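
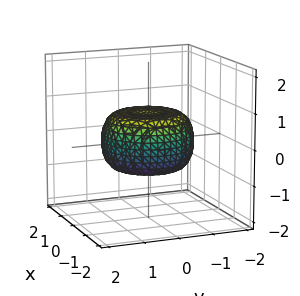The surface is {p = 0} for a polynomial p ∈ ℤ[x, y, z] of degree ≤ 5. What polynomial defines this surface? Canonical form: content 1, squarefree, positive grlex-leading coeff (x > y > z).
Degree: no degree-3 surface has this shape, so deg p = 4.
Symmetries: the surface is invariant under rotation about z: p = q(x² + y², z).
Observable constraints: a circular section at z = 0 has radius between 1 and 2.
These observations pin down the coefficients.

x^4 + 2*x^2*y^2 + y^4 - x^2 - y^2 + 2*z^2 - 1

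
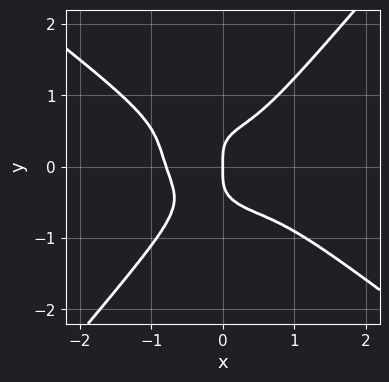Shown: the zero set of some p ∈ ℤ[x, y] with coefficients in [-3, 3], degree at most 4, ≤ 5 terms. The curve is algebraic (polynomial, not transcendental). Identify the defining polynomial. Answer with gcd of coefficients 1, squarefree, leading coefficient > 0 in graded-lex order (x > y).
2*x^4 + 2*x^3*y + x^2*y^2 - 3*y^4 + x

1. Degree: the shape is more complex than any degree-3 curve, so deg p = 4.
2. Reading off the gridlines: it crosses the x-axis at the gridline x = 0; it crosses the y-axis at the gridline y = 0.
3. Together with the visible shape, these determine p as stated.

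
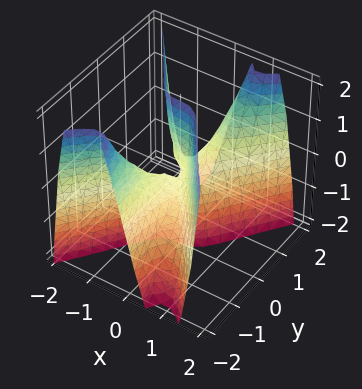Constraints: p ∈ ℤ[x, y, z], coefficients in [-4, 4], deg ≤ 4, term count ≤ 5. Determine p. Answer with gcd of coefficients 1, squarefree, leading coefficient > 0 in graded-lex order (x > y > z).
First, the degree is 3 — no degree-2 surface has this shape.
Then, observable constraints: it meets the x-axis at x = 0 (among the integer gridlines); every point of the y-axis in the box is on the surface; every point of the z-axis in the box is on the surface.
Finally, matching integer coefficients to the picture gives p.

3*x^3 - 2*x*y^2 + y*z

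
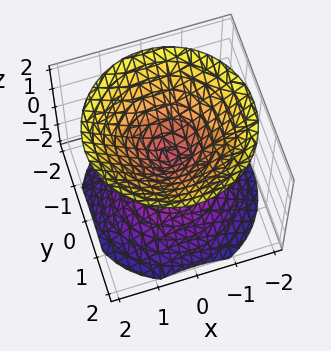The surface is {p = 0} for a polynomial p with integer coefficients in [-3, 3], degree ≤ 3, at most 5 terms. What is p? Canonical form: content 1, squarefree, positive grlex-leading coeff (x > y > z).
x^2 + y^2 - z^2

1. There are 2 components. They look like related sheets of one shape, so recover p as a whole.
2. deg p = 2. Two nappes meeting at a single point; a quadric.
3. Symmetries: the z ↦ −z reflection is a symmetry, so z appears only in even powers; rotational symmetry about the z-axis ⇒ p depends on x, y only through x² + y².
4. Observable constraints: it meets the x-axis at x = 0 (among the integer gridlines); a circular section at z = -1 has radius exactly 1; it crosses the y-axis at the gridline y = 0.
5. Putting this together gives p.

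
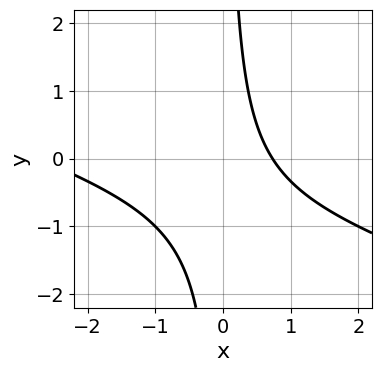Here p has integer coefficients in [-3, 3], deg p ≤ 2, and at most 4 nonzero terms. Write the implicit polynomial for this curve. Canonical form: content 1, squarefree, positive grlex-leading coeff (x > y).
x^2 + 3*x*y + 2*x - 2

First, degree: the shape is more complex than any degree-1 curve, so deg p = 2.
Then, reading off the gridlines: it misses every integer gridline on the y-axis.
Finally, matching integer coefficients to the picture gives p.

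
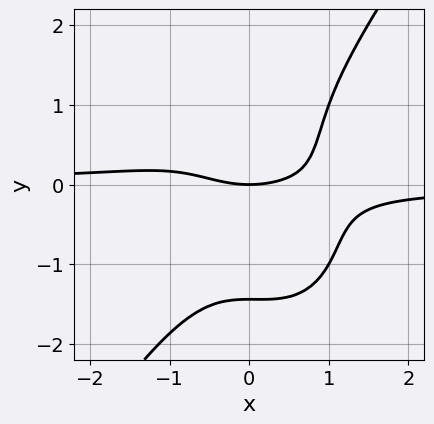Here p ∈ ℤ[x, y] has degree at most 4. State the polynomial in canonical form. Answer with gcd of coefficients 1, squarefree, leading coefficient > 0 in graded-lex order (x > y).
1. deg p = 4. No degree-3 curve has this shape.
2. From the visible intercepts: it meets the y-axis at y = 0 (among the integer gridlines); it meets the x-axis at x = 0 (among the integer gridlines).
3. These observations pin down the coefficients.

3*x^3*y - y^4 + x^2 - 3*y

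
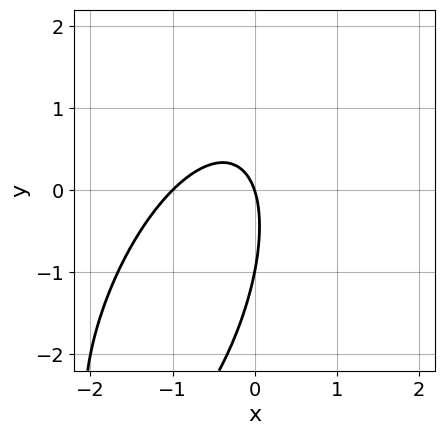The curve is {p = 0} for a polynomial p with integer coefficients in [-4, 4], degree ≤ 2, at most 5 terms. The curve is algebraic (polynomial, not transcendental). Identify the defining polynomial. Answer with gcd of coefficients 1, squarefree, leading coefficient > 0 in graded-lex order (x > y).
3*x^2 - 2*x*y + y^2 + 3*x + y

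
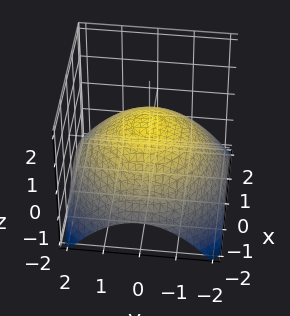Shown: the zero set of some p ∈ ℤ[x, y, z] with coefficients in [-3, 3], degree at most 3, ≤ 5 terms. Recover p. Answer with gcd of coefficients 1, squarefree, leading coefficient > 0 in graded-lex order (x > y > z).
x^2 + y^2 + 3*z - 2

The degree is 2 — the shape is more complex than any degree-1 surface.
Symmetries: rotational symmetry about the z-axis ⇒ p depends on x, y only through x² + y².
Against the integer gridlines: a circular section at z = 0 has radius between 1 and 2.
Putting this together gives p.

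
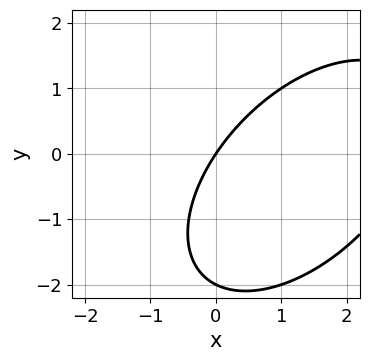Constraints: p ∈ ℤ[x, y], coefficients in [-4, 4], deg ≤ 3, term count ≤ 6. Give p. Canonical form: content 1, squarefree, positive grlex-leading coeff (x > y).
x^2 - x*y + y^2 - 3*x + 2*y

(a) deg p = 2. The shape is more complex than any degree-1 curve.
(b) From the axis intercepts and sections: the y-axis gridline crossings are at y ∈ {-2, 0}; one x-axis crossing is at x = 0.
(c) Putting this together gives p.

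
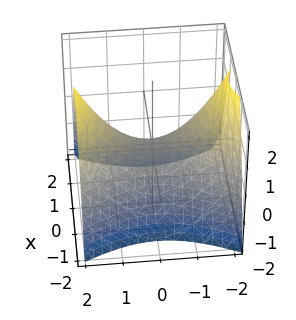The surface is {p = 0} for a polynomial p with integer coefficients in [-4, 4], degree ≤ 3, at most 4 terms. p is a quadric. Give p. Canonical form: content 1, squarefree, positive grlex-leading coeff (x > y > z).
deg p = 2.
Symmetries: the x ↦ −x reflection is a symmetry, so x appears only in even powers; it's symmetric under y → −y, forcing even powers of y.
From the axis intercepts and sections: it meets the x-axis at x = 0 (among the integer gridlines); one y-axis crossing is at y = 0; one z-axis crossing is at z = 0.
Solving for integer coefficients yields p as stated.

2*x^2 - y^2 + 2*z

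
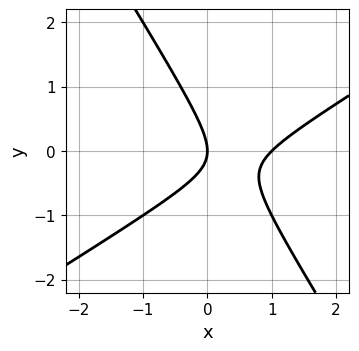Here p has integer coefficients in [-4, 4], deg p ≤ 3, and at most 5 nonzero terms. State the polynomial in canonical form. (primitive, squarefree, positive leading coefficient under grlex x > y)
The degree is 2 — the shape is more complex than any degree-1 curve.
Checking where it meets the axes: among the integer gridlines, it crosses the x-axis at x ∈ {0, 1}; it crosses the y-axis at the gridline y = 0.
Putting this together gives p.

x^2 - x*y - y^2 - x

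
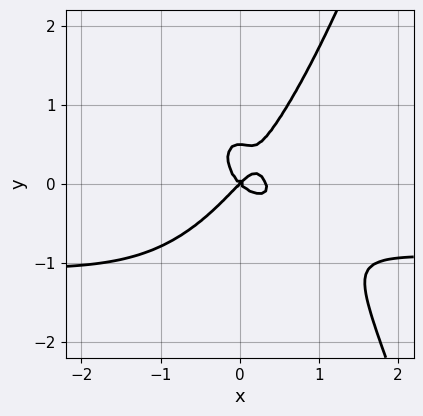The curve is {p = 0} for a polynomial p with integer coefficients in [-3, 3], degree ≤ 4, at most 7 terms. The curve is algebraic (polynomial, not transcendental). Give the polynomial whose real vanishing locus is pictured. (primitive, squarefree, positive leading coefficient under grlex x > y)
3*x^3*y + 3*x^3 - 2*y^3 - x^2 + y^2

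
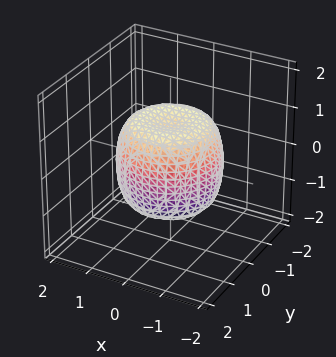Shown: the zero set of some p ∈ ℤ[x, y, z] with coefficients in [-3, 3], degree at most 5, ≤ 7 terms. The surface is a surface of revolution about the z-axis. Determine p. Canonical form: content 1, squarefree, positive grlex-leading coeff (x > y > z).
1. deg p = 4. A generic line meets the surface in up to 4 points.
2. By symmetry, every cross-section ⟂ z is a circle, so x, y appear only via x² + y².
3. Observable constraints: the z-axis gridline crossings are at z ∈ {-1, 1}; a circular section at z = 0 has radius between 1 and 2.
4. Matching integer coefficients to the picture gives p.

x^4 + 2*x^2*y^2 + y^4 - x^2 - y^2 + z^2 - 1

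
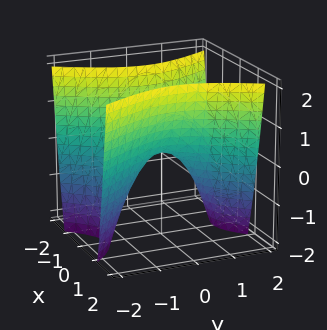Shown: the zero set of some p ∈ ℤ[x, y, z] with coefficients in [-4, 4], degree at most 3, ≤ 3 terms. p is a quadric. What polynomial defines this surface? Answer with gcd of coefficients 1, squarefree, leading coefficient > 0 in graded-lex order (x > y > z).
2*x^2 - y^2 - z

1. Degree: a hyperbolic paraboloid; a quadric, so deg p = 2.
2. Symmetries: mirror symmetry y ↦ −y ⇒ only even powers of y; the x ↦ −x reflection is a symmetry, so x appears only in even powers.
3. From the visible intercepts: one y-axis crossing is at y = 0; it crosses the x-axis at the gridline x = 0; one z-axis crossing is at z = 0.
4. Assembling these constraints gives the stated polynomial.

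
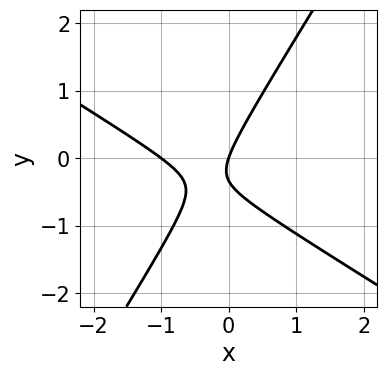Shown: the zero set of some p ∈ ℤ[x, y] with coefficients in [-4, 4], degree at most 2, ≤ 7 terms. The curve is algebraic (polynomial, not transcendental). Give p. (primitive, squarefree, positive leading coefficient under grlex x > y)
3*x^2 + 3*x*y - 3*y^2 + 3*x - y

deg p = 2. A generic line meets the curve in up to 2 points.
Observable constraints: the x-axis gridline crossings are at x ∈ {-1, 0}; one y-axis crossing is at y = 0.
Fitting integer coefficients to these (and the overall shape) gives p.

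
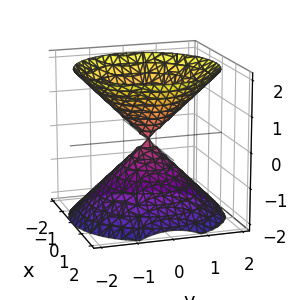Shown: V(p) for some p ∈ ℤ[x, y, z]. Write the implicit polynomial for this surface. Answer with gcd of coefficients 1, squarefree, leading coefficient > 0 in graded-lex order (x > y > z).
(a) I count 2 distinct pieces.
(b) The degree is 2 — two nappes meeting at a single point; a quadric.
(c) Symmetries: the z ↦ −z reflection is a symmetry, so z appears only in even powers; rotational symmetry about the z-axis ⇒ p depends on x, y only through x² + y².
(d) Observable constraints: one y-axis crossing is at y = 0; one z-axis crossing is at z = 0; one x-axis crossing is at x = 0.
(e) Putting this together gives p.

x^2 + y^2 - z^2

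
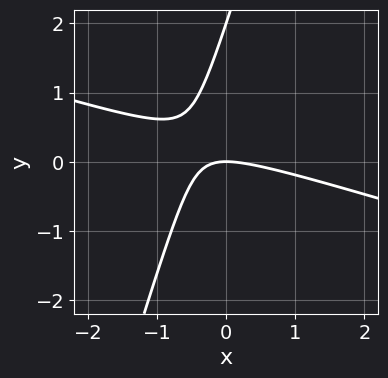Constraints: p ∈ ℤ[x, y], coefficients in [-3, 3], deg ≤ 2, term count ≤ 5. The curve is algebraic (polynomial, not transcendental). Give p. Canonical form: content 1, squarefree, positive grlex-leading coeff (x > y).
x^2 + 3*x*y - y^2 + 2*y

deg p = 2.
From the axis intercepts and sections: the y-axis gridline crossings are at y ∈ {0, 2}; it meets the x-axis at x = 0 (among the integer gridlines).
The integer polynomial consistent with all of this is the stated p.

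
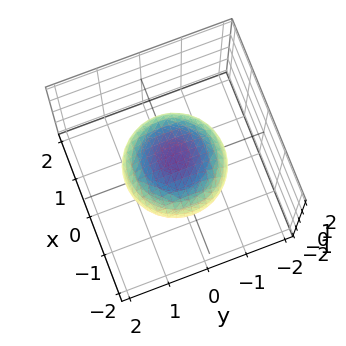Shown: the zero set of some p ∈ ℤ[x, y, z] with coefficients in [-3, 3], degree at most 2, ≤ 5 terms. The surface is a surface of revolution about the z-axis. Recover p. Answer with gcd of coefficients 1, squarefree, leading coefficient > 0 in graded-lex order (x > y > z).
2*x^2 + 2*y^2 + 3*z^2 - 3

Degree: no degree-1 surface has this shape, so deg p = 2.
By symmetry, the surface is invariant under rotation about z: p = q(x² + y², z).
Checking where it meets the axes: a circular section at z = 0 has radius between 1 and 2; the z-axis gridline crossings are at z ∈ {-1, 1}.
Assembling these constraints gives the stated polynomial.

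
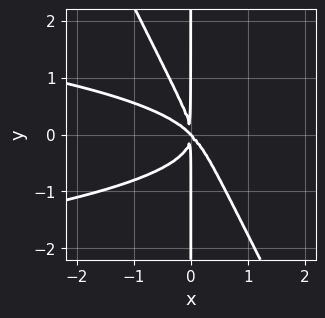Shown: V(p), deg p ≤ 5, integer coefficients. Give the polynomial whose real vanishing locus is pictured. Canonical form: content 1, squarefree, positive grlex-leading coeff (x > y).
2*x^2*y^2 + x*y^3 + x^3 + x^2*y

(a) deg p = 4. A generic line meets the curve in up to 4 points.
(b) Against the integer gridlines: one x-axis crossing is at x = 0; every point of the y-axis in the box is on the curve.
(c) Putting this together gives p.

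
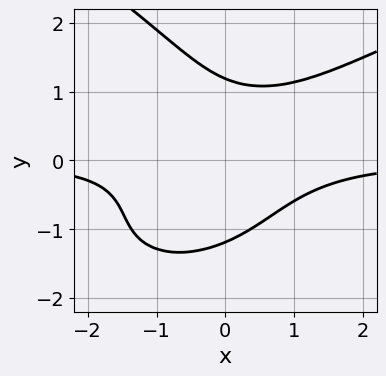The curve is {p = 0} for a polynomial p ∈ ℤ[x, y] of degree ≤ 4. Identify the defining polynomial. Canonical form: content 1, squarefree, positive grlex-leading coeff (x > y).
Degree: a generic line meets the curve in up to 4 points, so deg p = 4.
From the visible intercepts: the curve avoids every integer x-axis point in the box.
Assembling these constraints gives the stated polynomial.

y^4 - 2*x^2*y + 2*x*y^2 - 2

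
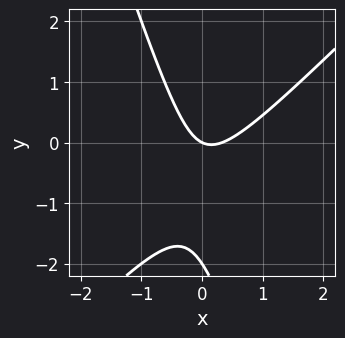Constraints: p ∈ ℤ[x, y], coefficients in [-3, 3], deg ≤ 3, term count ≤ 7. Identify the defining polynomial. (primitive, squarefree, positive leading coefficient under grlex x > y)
First, degree: no degree-1 curve has this shape, so deg p = 2.
Then, reading off the gridlines: it crosses the x-axis at the gridline x = 0; the y-axis gridline crossings are at y ∈ {-2, 0}.
Finally, fitting integer coefficients to these (and the overall shape) gives p.

3*x^2 - 2*x*y - y^2 - x - 2*y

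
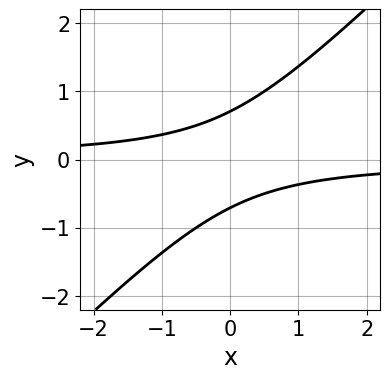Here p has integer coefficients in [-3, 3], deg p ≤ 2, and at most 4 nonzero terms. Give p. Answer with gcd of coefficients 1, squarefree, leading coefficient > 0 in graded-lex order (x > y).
(a) The degree is 2 — a generic line meets the curve in up to 2 points.
(b) From the visible intercepts: it misses every integer gridline on the x-axis.
(c) Fitting integer coefficients to these (and the overall shape) gives p.

2*x*y - 2*y^2 + 1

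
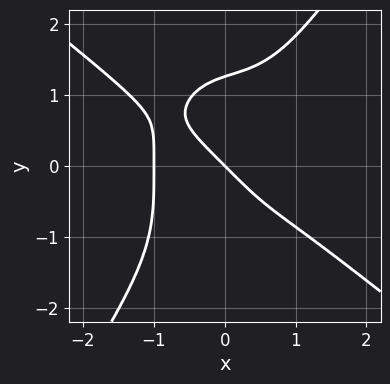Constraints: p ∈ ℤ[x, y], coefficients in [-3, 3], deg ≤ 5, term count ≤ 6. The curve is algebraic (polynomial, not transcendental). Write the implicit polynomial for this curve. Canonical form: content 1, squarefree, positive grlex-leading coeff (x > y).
2*x^4 + 2*x^3*y - y^4 + 2*x + 2*y

deg p = 4.
Observable constraints: among the integer gridlines, it crosses the x-axis at x ∈ {-1, 0}; it crosses the y-axis at the gridline y = 0.
Together with the visible shape, these determine p as stated.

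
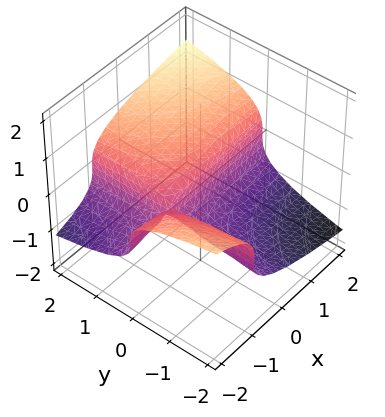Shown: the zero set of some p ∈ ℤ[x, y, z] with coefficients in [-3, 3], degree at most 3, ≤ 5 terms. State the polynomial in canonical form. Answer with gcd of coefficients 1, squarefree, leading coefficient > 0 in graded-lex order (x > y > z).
2*z^3 - x*y - y

1. Degree: no degree-2 surface has this shape, so deg p = 3.
2. Against the integer gridlines: it crosses the y-axis at the gridline y = 0; it meets the z-axis at z = 0 (among the integer gridlines); every point of the x-axis in the box is on the surface.
3. Solving for integer coefficients yields p as stated.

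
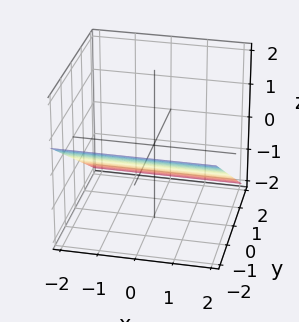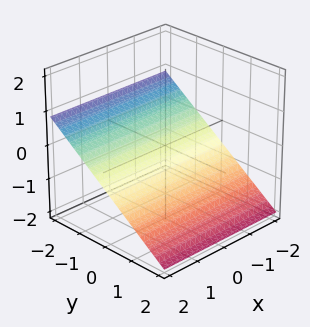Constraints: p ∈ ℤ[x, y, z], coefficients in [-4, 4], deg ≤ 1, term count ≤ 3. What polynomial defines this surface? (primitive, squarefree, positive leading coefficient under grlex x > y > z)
1. Degree: every cross-section is a straight line — this is a plane, so deg p = 1.
2. From the visible intercepts: it meets the y-axis at y = -1 (among the integer gridlines); the surface avoids every integer x-axis point in the box.
3. Assembling these constraints gives the stated polynomial.

2*y + 3*z + 2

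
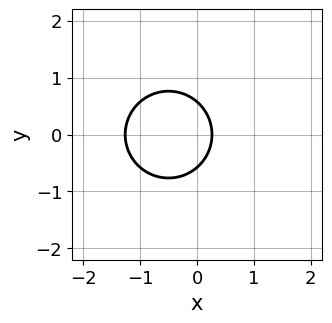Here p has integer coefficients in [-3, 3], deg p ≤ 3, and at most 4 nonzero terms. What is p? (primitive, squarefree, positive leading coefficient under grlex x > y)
(a) Degree: the shape is more complex than any degree-1 curve, so deg p = 2.
(b) Symmetries: it's symmetric under y → −y, forcing even powers of y.
(c) Matching integer coefficients to the picture gives p.

3*x^2 + 3*y^2 + 3*x - 1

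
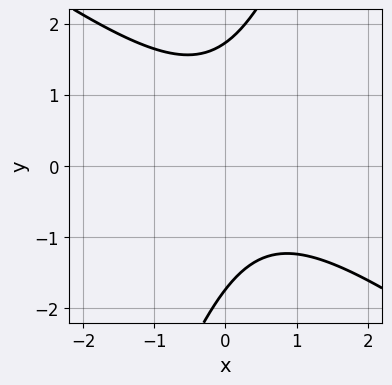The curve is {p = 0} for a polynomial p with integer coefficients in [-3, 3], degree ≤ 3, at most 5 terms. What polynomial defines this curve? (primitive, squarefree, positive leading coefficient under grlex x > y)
2*x^2 + 2*x*y - y^2 - x + 3

Degree: no degree-1 curve has this shape, so deg p = 2.
Reading off the gridlines: no x-intercept at any integer in the box.
Matching integer coefficients to the picture gives p.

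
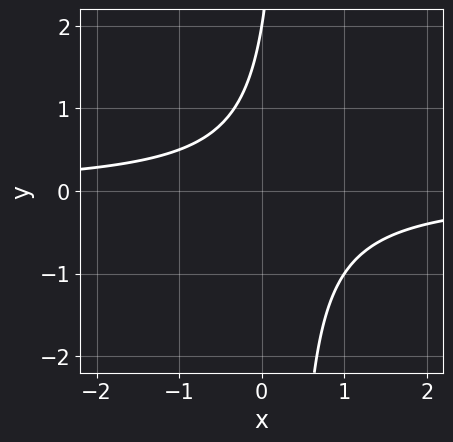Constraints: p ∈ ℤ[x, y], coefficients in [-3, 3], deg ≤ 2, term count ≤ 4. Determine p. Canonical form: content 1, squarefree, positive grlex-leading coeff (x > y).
First, deg p = 2.
Next, from the axis intercepts and sections: it meets the y-axis at y = 2 (among the integer gridlines); it misses every integer gridline on the x-axis.
Finally, solving for integer coefficients yields p as stated.

3*x*y - y + 2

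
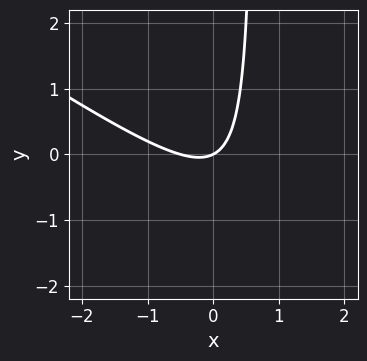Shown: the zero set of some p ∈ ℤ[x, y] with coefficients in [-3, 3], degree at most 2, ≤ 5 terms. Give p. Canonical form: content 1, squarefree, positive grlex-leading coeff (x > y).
2*x^2 + 3*x*y + x - 2*y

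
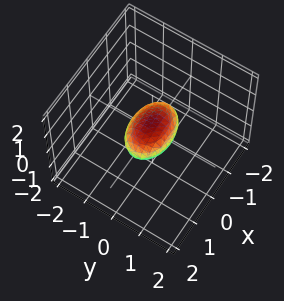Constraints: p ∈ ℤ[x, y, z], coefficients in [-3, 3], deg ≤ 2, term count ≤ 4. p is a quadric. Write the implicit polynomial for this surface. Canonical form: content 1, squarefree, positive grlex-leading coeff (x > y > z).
First, deg p = 2. A closed, bounded, convex surface; a quadric.
Then, symmetries: mirror symmetry y ↦ −y ⇒ only even powers of y; it's symmetric under z → −z, forcing even powers of z; mirror symmetry x ↦ −x ⇒ only even powers of x.
Next, observable constraints: among the integer gridlines, it crosses the x-axis at x ∈ {-1, 1}.
Finally, fitting integer coefficients to these (and the overall shape) gives p.

x^2 + 2*y^2 + 3*z^2 - 1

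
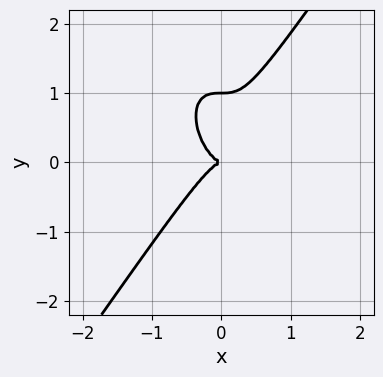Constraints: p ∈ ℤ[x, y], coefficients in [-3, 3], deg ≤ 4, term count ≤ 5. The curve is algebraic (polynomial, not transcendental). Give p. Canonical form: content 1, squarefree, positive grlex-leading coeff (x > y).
3*x^3 - y^3 + y^2

1. The degree is 3 — a generic line meets the curve in up to 3 points.
2. From the visible intercepts: one x-axis crossing is at x = 0; among the integer gridlines, it crosses the y-axis at y ∈ {0, 1}.
3. These observations pin down the coefficients.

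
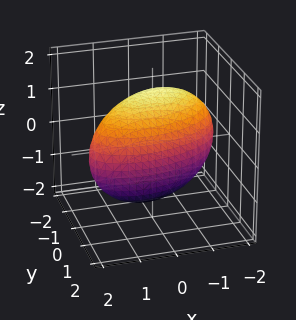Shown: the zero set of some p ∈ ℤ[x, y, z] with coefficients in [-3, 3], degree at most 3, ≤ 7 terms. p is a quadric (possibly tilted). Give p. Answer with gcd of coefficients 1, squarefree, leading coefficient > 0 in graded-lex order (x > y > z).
x^2 - x*y + 3*y^2 + 2*y*z + 2*z^2 - 3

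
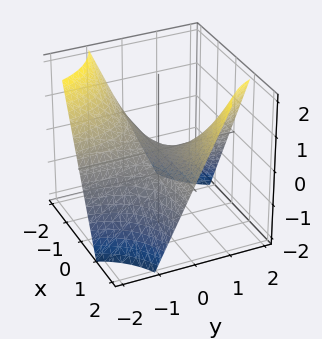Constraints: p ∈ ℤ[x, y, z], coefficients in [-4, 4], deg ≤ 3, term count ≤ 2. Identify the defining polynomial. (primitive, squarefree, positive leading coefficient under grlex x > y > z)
(a) Degree: a saddle surface; a quadric, so deg p = 2.
(b) From the visible intercepts: every point of the y-axis in the box is on the surface; the visible x-axis segment lies entirely on the surface; it meets the z-axis at z = 0 (among the integer gridlines).
(c) Assembling these constraints gives the stated polynomial.

x*y - z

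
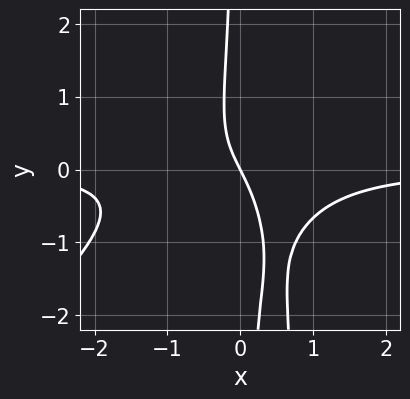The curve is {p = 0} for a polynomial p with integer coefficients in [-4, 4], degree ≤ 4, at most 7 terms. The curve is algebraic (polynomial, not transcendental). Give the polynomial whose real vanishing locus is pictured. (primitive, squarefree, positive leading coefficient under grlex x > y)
2*x^3*y - 2*x^2*y^2 + 2*x*y^2 + 2*x + y

First, the degree is 4 — the shape is more complex than any degree-3 curve.
Next, reading off the gridlines: it meets the x-axis at x = 0 (among the integer gridlines); one y-axis crossing is at y = 0.
Finally, solving for integer coefficients yields p as stated.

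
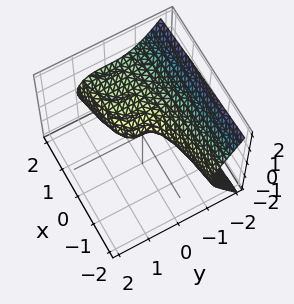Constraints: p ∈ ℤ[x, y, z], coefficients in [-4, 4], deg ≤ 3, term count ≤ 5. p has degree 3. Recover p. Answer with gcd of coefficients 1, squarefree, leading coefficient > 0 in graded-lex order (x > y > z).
First, deg p = 3.
Then, from the axis intercepts and sections: it crosses the x-axis at the gridline x = 0; it meets the y-axis at y = 0 (among the integer gridlines); one z-axis crossing is at z = 0.
Finally, putting this together gives p.

2*y^3 + 3*z^2 - x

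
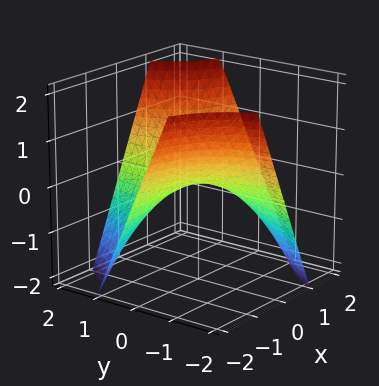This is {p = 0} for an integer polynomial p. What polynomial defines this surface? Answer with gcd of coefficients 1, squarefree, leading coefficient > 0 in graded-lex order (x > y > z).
1. The degree is 2 — a saddle surface; a quadric.
2. From the axis intercepts and sections: one z-axis crossing is at z = 0; the visible y-axis segment lies entirely on the surface; every point of the x-axis in the box is on the surface.
3. Together with the visible shape, these determine p as stated.

x*y - z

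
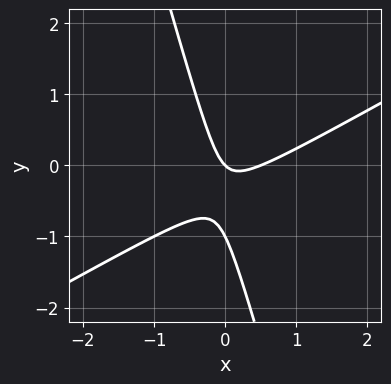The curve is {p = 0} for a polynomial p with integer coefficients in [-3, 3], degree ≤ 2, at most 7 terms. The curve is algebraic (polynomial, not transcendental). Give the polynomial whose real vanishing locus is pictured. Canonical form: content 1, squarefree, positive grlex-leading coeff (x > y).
2*x^2 - 3*x*y - y^2 - x - y

First, the degree is 2 — a generic line meets the curve in up to 2 points.
Next, from the axis intercepts and sections: among the integer gridlines, it crosses the y-axis at y ∈ {-1, 0}; it meets the x-axis at x = 0 (among the integer gridlines).
Finally, fitting integer coefficients to these (and the overall shape) gives p.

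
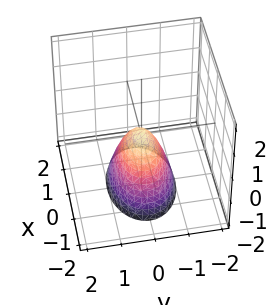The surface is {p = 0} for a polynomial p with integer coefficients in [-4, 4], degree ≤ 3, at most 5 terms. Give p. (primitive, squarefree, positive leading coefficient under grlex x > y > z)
x^2 + 2*y^2 + z

1. deg p = 2. A single bowl opening along one axis; a quadric.
2. Symmetries: it's symmetric under x → −x, forcing even powers of x; it's symmetric under y → −y, forcing even powers of y.
3. Against the integer gridlines: it crosses the y-axis at the gridline y = 0; it meets the z-axis at z = 0 (among the integer gridlines).
4. Together with the visible shape, these determine p as stated.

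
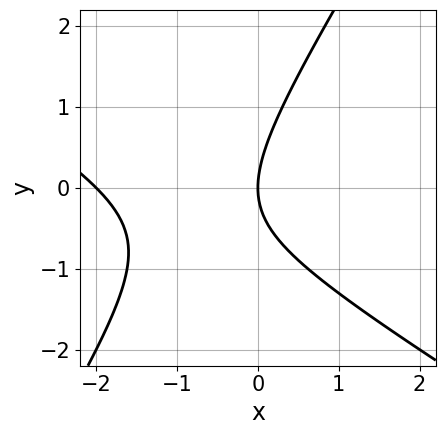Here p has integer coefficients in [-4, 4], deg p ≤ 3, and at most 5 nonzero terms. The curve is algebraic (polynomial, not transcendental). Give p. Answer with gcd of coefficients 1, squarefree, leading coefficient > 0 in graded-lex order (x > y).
deg p = 2. A generic line meets the curve in up to 2 points.
Checking where it meets the axes: among the integer gridlines, it crosses the x-axis at x ∈ {-2, 0}; it crosses the y-axis at the gridline y = 0.
These observations pin down the coefficients.

x^2 + x*y - y^2 + 2*x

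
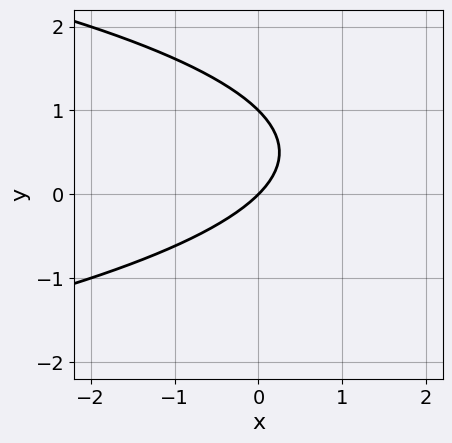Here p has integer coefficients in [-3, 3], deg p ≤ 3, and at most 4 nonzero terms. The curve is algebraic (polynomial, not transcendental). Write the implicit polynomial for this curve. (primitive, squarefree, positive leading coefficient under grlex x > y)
The degree is 2 — the shape is more complex than any degree-1 curve.
Observable constraints: among the integer gridlines, it crosses the y-axis at y ∈ {0, 1}; it meets the x-axis at x = 0 (among the integer gridlines).
Matching integer coefficients to the picture gives p.

y^2 + x - y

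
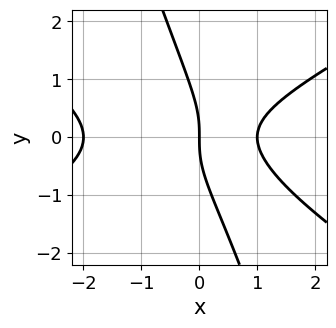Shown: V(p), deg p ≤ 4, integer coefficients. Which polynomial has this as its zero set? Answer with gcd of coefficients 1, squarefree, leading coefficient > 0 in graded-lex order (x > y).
x^3 - 3*x*y^2 - y^3 + x^2 - 2*x

(a) The degree is 3 — no degree-2 curve has this shape.
(b) Observable constraints: it crosses the y-axis at the gridline y = 0; among the integer gridlines, it crosses the x-axis at x ∈ {-2, 0, 1}.
(c) Assembling these constraints gives the stated polynomial.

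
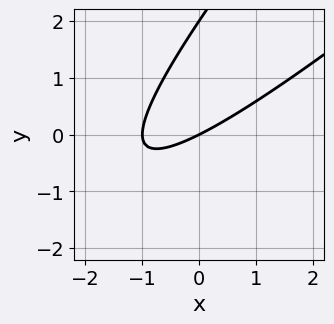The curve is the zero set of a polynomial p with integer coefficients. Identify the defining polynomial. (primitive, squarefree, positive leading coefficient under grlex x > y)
(a) The degree is 2 — a generic line meets the curve in up to 2 points.
(b) Reading off the gridlines: the y-axis gridline crossings are at y ∈ {0, 2}; the x-axis gridline crossings are at x ∈ {-1, 0}.
(c) The integer polynomial consistent with all of this is the stated p.

x^2 - 2*x*y + y^2 + x - 2*y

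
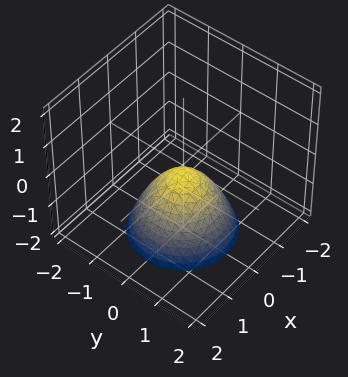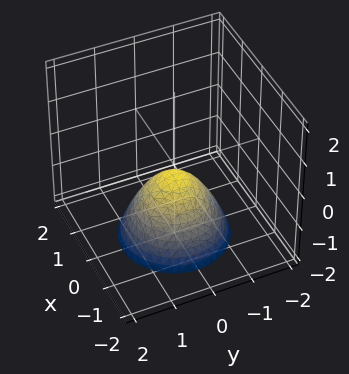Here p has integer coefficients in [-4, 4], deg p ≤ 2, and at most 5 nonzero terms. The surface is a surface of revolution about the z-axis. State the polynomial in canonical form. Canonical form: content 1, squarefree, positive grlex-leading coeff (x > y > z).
3*x^2 + 3*y^2 + 3*z + 1

1. deg p = 2. The shape is more complex than any degree-1 surface.
2. Symmetry: every cross-section ⟂ z is a circle, so x, y appear only via x² + y².
3. From the visible intercepts: no x-intercept at any integer in the box; the surface avoids every integer y-axis point in the box; a circular section at z = -2 has radius between 1 and 2.
4. Matching integer coefficients to the picture gives p.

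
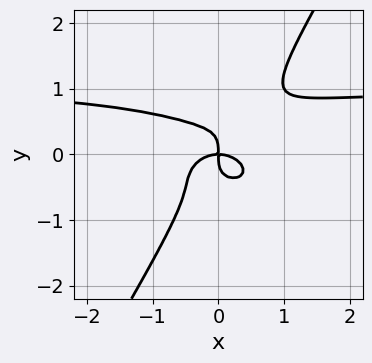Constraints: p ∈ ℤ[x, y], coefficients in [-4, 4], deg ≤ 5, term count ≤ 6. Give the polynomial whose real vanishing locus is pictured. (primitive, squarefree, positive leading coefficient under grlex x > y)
x^3*y + 3*x*y^3 - 2*y^4 - x^3 - x*y

The degree is 4 — no degree-3 curve has this shape.
From the axis intercepts and sections: one y-axis crossing is at y = 0; one x-axis crossing is at x = 0.
Fitting integer coefficients to these (and the overall shape) gives p.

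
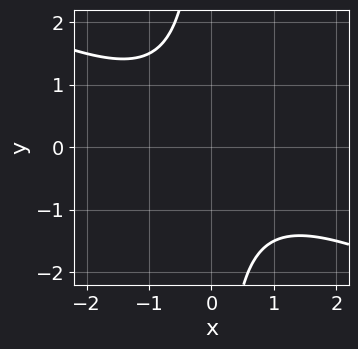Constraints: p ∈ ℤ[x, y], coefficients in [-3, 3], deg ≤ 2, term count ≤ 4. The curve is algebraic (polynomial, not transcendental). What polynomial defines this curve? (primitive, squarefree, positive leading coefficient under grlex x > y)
x^2 + 2*x*y + 2

(a) The degree is 2 — no degree-1 curve has this shape.
(b) Against the integer gridlines: no x-intercept at any integer in the box; it misses every integer gridline on the y-axis.
(c) Together with the visible shape, these determine p as stated.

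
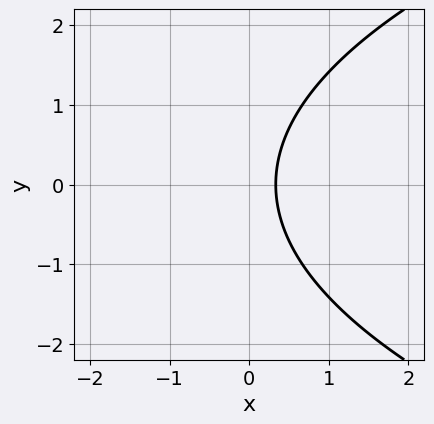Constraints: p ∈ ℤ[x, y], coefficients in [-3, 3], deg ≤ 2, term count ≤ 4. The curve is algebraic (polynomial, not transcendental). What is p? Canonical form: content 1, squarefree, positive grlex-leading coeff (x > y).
y^2 - 3*x + 1

(a) Degree: the shape is more complex than any degree-1 curve, so deg p = 2.
(b) Symmetries: the y ↦ −y reflection is a symmetry, so y appears only in even powers.
(c) Against the integer gridlines: it misses every integer gridline on the y-axis.
(d) Matching integer coefficients to the picture gives p.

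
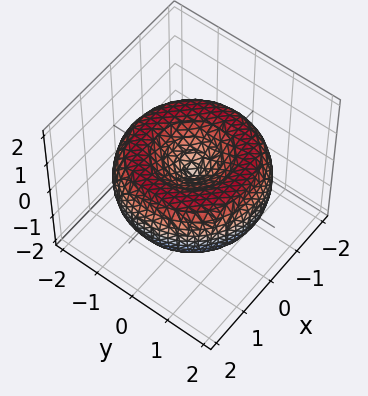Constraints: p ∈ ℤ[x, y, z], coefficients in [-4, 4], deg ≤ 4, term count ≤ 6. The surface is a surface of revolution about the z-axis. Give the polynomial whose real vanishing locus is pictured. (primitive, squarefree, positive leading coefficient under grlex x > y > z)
x^4 + 2*x^2*y^2 + y^4 - 3*x^2 - 3*y^2 + 3*z^2

First, the degree is 4 — the shape is more complex than any degree-3 surface.
Next, symmetries: rotational symmetry about the z-axis ⇒ p depends on x, y only through x² + y².
Next, checking where it meets the axes: it crosses the z-axis at the gridline z = 0; it crosses the x-axis at the gridline x = 0.
Finally, solving for integer coefficients yields p as stated.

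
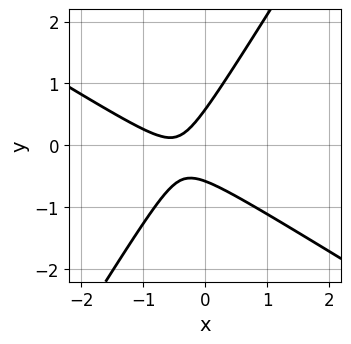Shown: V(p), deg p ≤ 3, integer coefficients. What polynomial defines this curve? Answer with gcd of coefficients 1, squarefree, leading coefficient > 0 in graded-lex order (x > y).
3*x^2 + 3*x*y - 3*y^2 + 3*x + 1

First, deg p = 2. A generic line meets the curve in up to 2 points.
Next, checking where it meets the axes: the curve avoids every integer x-axis point in the box.
Finally, assembling these constraints gives the stated polynomial.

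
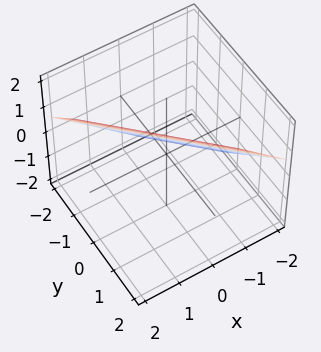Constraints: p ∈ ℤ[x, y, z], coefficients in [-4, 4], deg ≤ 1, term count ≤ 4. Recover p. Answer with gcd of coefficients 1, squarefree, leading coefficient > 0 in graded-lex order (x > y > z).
3*x + 3*y - 3*z + 2

1. deg p = 1.
2. Putting this together gives p.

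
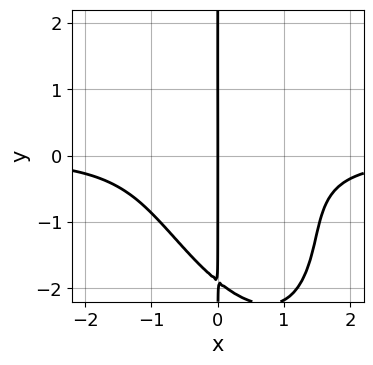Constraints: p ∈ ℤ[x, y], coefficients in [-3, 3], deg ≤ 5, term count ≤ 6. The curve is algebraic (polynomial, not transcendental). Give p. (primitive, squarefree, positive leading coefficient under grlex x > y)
(a) Degree: no degree-3 curve has this shape, so deg p = 4.
(b) Reading off the gridlines: every point of the y-axis in the box is on the curve; one x-axis crossing is at x = 0.
(c) Solving for integer coefficients yields p as stated.

3*x^3*y + 2*x^2*y^2 + x*y^3 - 2*x*y + 3*x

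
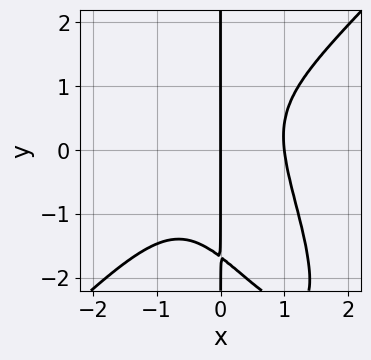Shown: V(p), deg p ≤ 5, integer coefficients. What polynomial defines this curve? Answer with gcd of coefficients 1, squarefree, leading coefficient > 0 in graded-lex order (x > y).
(a) Degree: the shape is more complex than any degree-3 curve, so deg p = 4.
(b) Against the integer gridlines: the visible y-axis segment lies entirely on the curve; the x-axis gridline crossings are at x ∈ {0, 1}.
(c) Together with the visible shape, these determine p as stated.

3*x^4 - 2*x^2*y^2 - x*y^3 + x*y - 3*x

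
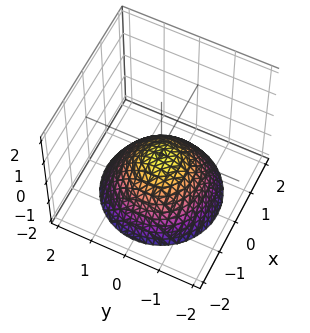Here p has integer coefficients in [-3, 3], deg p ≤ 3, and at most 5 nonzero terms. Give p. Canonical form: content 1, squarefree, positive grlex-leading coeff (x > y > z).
Degree: the shape is more complex than any degree-1 surface, so deg p = 2.
Symmetry: every cross-section ⟂ z is a circle, so x, y appear only via x² + y².
Checking where it meets the axes: no y-intercept at any integer in the box; a circular section at z = -2 has radius between 1 and 2; no x-intercept at any integer in the box.
Matching integer coefficients to the picture gives p.

2*x^2 + 2*y^2 + 3*z + 1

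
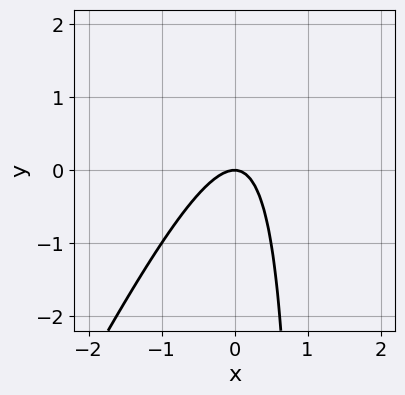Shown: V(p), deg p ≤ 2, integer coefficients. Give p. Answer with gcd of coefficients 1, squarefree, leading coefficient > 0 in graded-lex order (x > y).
First, degree: the shape is more complex than any degree-1 curve, so deg p = 2.
Then, from the axis intercepts and sections: one x-axis crossing is at x = 0; one y-axis crossing is at y = 0.
Finally, these observations pin down the coefficients.

2*x^2 - x*y + y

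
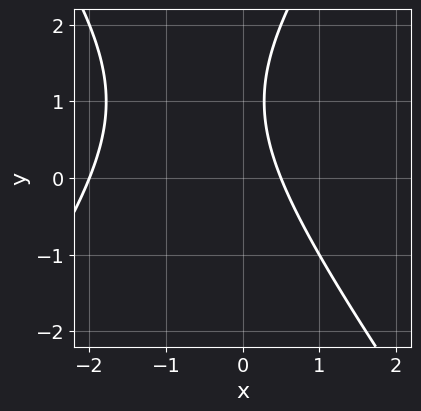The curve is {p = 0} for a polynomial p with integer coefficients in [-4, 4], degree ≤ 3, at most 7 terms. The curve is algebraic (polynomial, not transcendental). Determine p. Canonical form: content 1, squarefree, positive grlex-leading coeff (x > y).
2*x^2 - y^2 + 3*x + 2*y - 2

First, the degree is 2 — a generic line meets the curve in up to 2 points.
Next, observable constraints: no y-intercept at any integer in the box; it meets the x-axis at x = -2 (among the integer gridlines).
Finally, solving for integer coefficients yields p as stated.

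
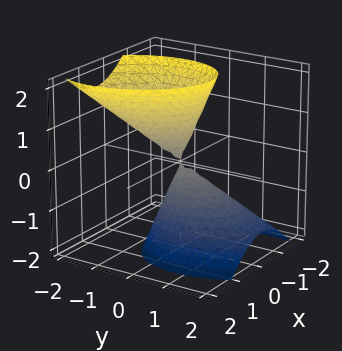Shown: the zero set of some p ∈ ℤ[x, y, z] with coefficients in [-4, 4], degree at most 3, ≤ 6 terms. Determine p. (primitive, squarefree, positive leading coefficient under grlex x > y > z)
3*x^2 + x*y + 2*y^2 + 2*y*z - z^2

(a) There are 2 components.
(b) Degree: the shape is more complex than any degree-1 surface, so deg p = 2.
(c) From the axis intercepts and sections: it crosses the y-axis at the gridline y = 0; one x-axis crossing is at x = 0.
(d) Solving for integer coefficients yields p as stated.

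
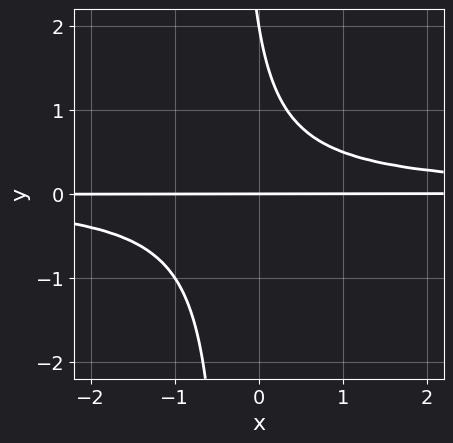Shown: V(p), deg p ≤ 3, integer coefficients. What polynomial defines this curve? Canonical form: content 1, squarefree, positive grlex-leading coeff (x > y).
First, degree: the shape is more complex than any degree-2 curve, so deg p = 3.
Next, against the integer gridlines: the y-axis gridline crossings are at y ∈ {0, 2}; the visible x-axis segment lies entirely on the curve.
Finally, together with the visible shape, these determine p as stated.

3*x*y^2 + y^2 - 2*y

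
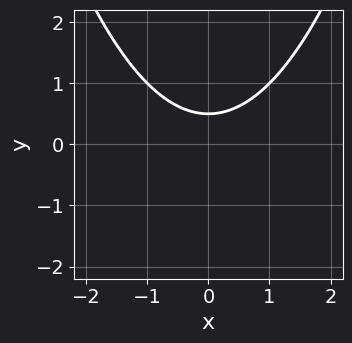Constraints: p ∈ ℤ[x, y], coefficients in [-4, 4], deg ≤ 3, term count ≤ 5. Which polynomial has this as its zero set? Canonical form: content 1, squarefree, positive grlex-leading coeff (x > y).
(a) deg p = 2.
(b) Symmetries: the x ↦ −x reflection is a symmetry, so x appears only in even powers.
(c) From the axis intercepts and sections: no x-intercept at any integer in the box.
(d) Matching integer coefficients to the picture gives p.

x^2 - 2*y + 1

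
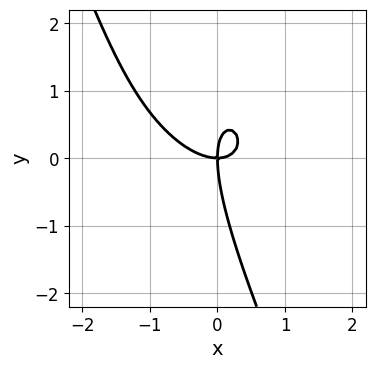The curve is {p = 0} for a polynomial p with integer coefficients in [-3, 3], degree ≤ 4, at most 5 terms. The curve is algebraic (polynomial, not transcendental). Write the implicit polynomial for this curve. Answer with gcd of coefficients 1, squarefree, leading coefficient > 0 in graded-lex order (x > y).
1. The degree is 3 — a generic line meets the curve in up to 3 points.
2. From the visible intercepts: it meets the x-axis at x = 0 (among the integer gridlines); it crosses the y-axis at the gridline y = 0.
3. Assembling these constraints gives the stated polynomial.

3*x^3 + 3*x^2*y + 3*x*y^2 + y^3 - 3*x*y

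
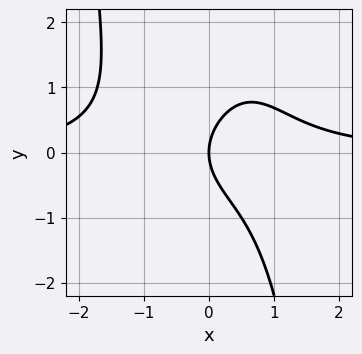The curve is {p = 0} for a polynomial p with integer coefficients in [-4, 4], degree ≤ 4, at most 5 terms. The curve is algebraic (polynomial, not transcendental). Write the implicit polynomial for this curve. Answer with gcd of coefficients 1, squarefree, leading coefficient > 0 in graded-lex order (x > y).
2*x^3*y + x^2*y + 2*y^2 - 3*x

deg p = 4. No degree-3 curve has this shape.
Reading off the gridlines: one x-axis crossing is at x = 0; one y-axis crossing is at y = 0.
These observations pin down the coefficients.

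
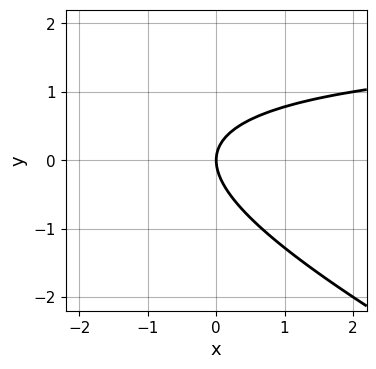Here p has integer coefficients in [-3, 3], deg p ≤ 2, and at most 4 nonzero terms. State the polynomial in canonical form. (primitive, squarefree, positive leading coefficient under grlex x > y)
(a) The degree is 2 — no degree-1 curve has this shape.
(b) Checking where it meets the axes: it meets the x-axis at x = 0 (among the integer gridlines); one y-axis crossing is at y = 0.
(c) Matching integer coefficients to the picture gives p.

x*y + 2*y^2 - 2*x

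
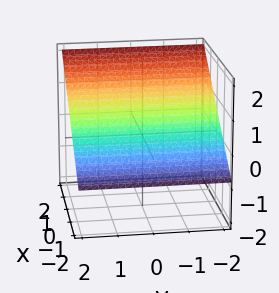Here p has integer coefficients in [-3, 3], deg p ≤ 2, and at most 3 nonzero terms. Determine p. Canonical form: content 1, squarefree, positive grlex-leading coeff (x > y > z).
2*x - 3*z + 2

(a) deg p = 1.
(b) From the axis intercepts and sections: it misses every integer gridline on the y-axis; it meets the x-axis at x = -1 (among the integer gridlines).
(c) Assembling these constraints gives the stated polynomial.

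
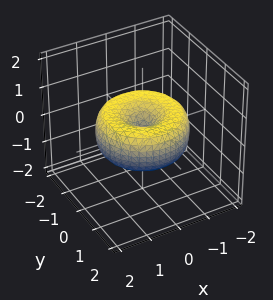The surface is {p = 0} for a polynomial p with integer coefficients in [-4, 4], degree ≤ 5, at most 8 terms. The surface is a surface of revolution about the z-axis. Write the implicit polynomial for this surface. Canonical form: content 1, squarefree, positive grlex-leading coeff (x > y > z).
x^4 + 2*x^2*y^2 + y^4 - 2*x^2 - 2*y^2 + 2*z^2

(a) Degree: the shape is more complex than any degree-3 surface, so deg p = 4.
(b) Symmetry: the z-axis is an axis of rotation, so x and y enter only as x² + y².
(c) From the axis intercepts and sections: it crosses the y-axis at the gridline y = 0; a circular section at z = 0 has radius between 1 and 2; one z-axis crossing is at z = 0; one x-axis crossing is at x = 0.
(d) These observations pin down the coefficients.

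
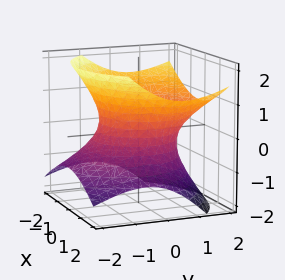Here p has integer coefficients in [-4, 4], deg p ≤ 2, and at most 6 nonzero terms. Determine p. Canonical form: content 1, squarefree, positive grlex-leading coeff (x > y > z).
deg p = 2. No degree-1 surface has this shape.
Against the integer gridlines: it misses every integer gridline on the z-axis.
Solving for integer coefficients yields p as stated.

2*x^2 + 2*y^2 - 2*y*z - 3*z^2 - 3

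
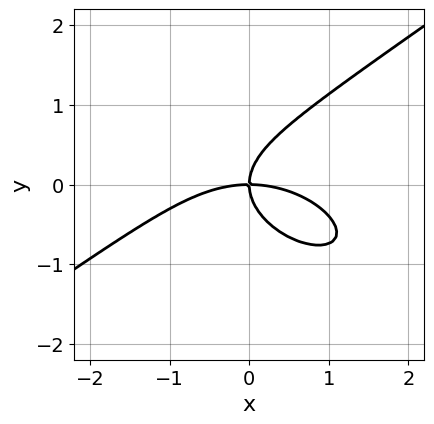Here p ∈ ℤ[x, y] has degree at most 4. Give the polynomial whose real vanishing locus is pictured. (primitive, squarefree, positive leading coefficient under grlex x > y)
x^3 - 3*y^3 + 3*x*y

deg p = 3. No degree-2 curve has this shape.
Reading off the gridlines: one x-axis crossing is at x = 0; one y-axis crossing is at y = 0.
Fitting integer coefficients to these (and the overall shape) gives p.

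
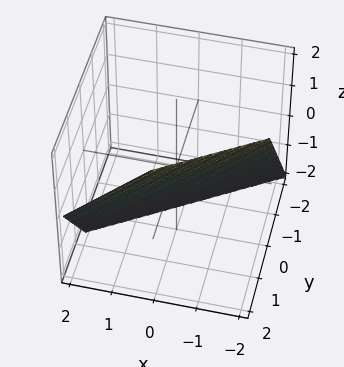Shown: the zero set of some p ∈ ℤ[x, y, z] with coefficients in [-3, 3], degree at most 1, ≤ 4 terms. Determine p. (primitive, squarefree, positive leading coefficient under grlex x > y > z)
deg p = 1.
From the visible intercepts: one z-axis crossing is at z = -1; it crosses the x-axis at the gridline x = -1.
Solving for integer coefficients yields p as stated.

2*x - 3*y + 2*z + 2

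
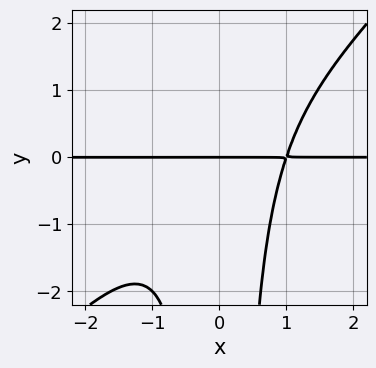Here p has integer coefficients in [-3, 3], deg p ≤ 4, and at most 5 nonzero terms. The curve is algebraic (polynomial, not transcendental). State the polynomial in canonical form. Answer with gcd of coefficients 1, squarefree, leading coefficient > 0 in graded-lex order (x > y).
x^3*y - x^2*y^2 - y

First, degree: the shape is more complex than any degree-3 curve, so deg p = 4.
Next, from the visible intercepts: it meets the y-axis at y = 0 (among the integer gridlines); the visible x-axis segment lies entirely on the curve.
Finally, the integer polynomial consistent with all of this is the stated p.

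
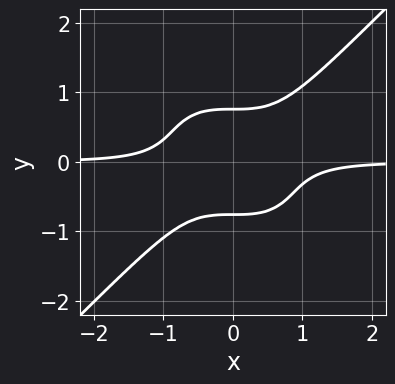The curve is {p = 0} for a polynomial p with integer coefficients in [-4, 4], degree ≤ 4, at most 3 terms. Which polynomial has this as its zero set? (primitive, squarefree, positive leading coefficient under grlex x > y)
3*x^3*y - 3*y^4 + 1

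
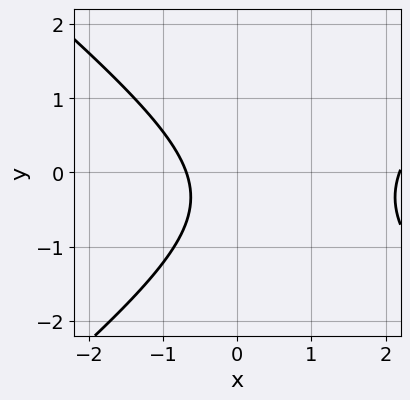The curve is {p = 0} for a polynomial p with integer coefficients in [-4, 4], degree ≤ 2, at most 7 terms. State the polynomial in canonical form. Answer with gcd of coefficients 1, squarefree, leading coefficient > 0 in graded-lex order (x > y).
(a) The degree is 2 — a generic line meets the curve in up to 2 points.
(b) From the visible intercepts: no y-intercept at any integer in the box.
(c) Matching integer coefficients to the picture gives p.

2*x^2 - 3*y^2 - 3*x - 2*y - 3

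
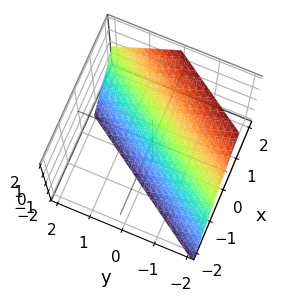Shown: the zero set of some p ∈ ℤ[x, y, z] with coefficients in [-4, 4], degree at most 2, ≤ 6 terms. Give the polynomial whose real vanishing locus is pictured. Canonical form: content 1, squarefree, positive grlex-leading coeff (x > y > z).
deg p = 1.
Reading off the gridlines: it meets the y-axis at y = -1 (among the integer gridlines); it meets the z-axis at z = -1 (among the integer gridlines).
Fitting integer coefficients to these (and the overall shape) gives p.

3*x - 2*y - 2*z - 2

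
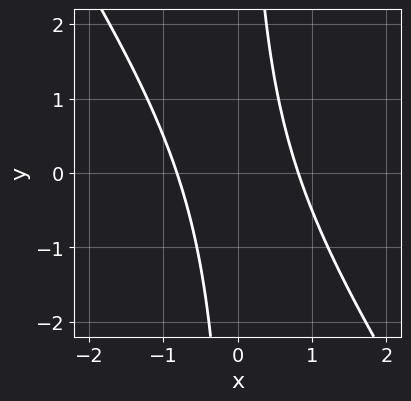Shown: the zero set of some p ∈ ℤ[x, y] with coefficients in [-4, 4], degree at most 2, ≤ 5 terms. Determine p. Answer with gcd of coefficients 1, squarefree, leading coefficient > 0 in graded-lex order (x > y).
deg p = 2. The shape is more complex than any degree-1 curve.
Observable constraints: the curve avoids every integer y-axis point in the box.
Fitting integer coefficients to these (and the overall shape) gives p.

3*x^2 + 2*x*y - 2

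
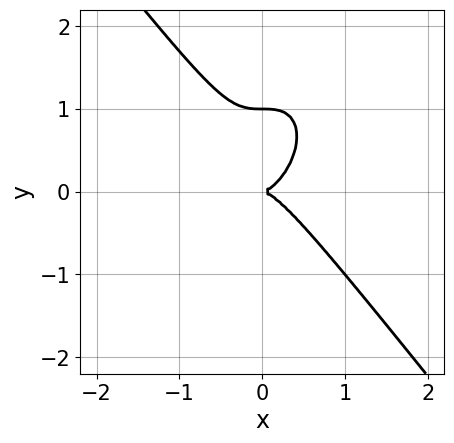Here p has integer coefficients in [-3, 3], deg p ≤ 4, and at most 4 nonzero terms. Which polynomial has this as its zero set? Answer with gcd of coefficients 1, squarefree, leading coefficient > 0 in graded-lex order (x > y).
(a) The degree is 3 — a generic line meets the curve in up to 3 points.
(b) From the visible intercepts: the y-axis gridline crossings are at y ∈ {0, 1}; one x-axis crossing is at x = 0.
(c) The integer polynomial consistent with all of this is the stated p.

2*x^3 + y^3 - y^2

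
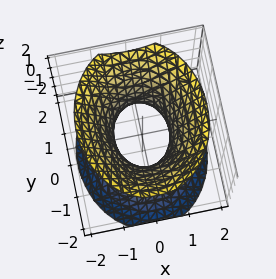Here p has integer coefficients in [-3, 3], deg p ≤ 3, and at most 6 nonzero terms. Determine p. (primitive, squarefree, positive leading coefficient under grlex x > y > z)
3*x^2 + 2*y^2 - 2*z^2 - 2

The degree is 2 — an hourglass — one-sheet hyperboloid; a quadric.
Symmetries: mirror symmetry y ↦ −y ⇒ only even powers of y; the z ↦ −z reflection is a symmetry, so z appears only in even powers; it's symmetric under x → −x, forcing even powers of x.
Checking where it meets the axes: among the integer gridlines, it crosses the y-axis at y ∈ {-1, 1}; no z-intercept at any integer in the box.
Matching integer coefficients to the picture gives p.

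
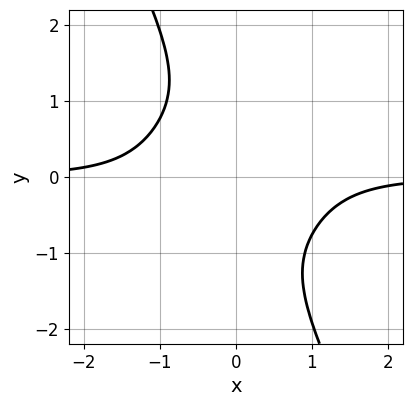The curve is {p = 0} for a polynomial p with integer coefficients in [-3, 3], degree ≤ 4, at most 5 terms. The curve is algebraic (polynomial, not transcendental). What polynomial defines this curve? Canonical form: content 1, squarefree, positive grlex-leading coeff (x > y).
3*x^3*y - x^2*y^2 + x*y^3 + y^4 + 3

The degree is 4 — the shape is more complex than any degree-3 curve.
From the axis intercepts and sections: no y-intercept at any integer in the box; no x-intercept at any integer in the box.
These observations pin down the coefficients.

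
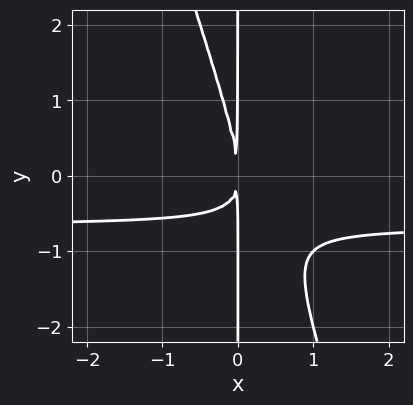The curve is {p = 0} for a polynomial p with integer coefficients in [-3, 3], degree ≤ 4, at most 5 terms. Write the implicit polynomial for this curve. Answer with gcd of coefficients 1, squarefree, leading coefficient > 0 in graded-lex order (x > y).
First, degree: no degree-2 curve has this shape, so deg p = 3.
Then, observable constraints: the visible y-axis segment lies entirely on the curve.
Finally, matching integer coefficients to the picture gives p.

3*x^2*y + x*y^2 + 2*x^2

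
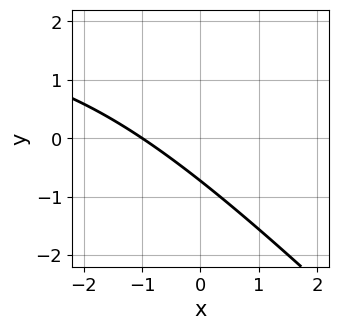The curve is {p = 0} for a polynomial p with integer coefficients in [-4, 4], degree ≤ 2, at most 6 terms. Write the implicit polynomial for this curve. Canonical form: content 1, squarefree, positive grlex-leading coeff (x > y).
(a) The degree is 2 — the shape is more complex than any degree-1 curve.
(b) Against the integer gridlines: one x-axis crossing is at x = -1.
(c) Together with the visible shape, these determine p as stated.

x*y + y^2 - 2*x - 2*y - 2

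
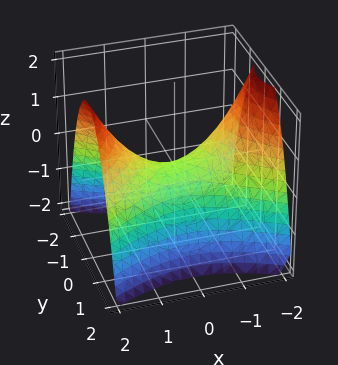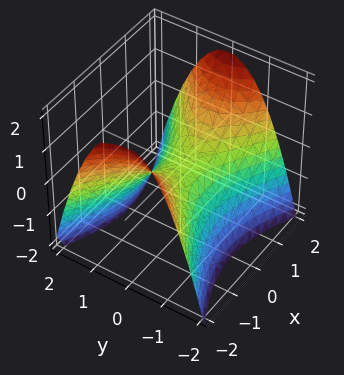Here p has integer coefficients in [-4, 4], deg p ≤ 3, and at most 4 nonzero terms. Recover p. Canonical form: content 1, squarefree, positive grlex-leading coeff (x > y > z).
1. Degree: a hyperbolic paraboloid; a quadric, so deg p = 2.
2. Symmetries: mirror symmetry y ↦ −y ⇒ only even powers of y; mirror symmetry x ↦ −x ⇒ only even powers of x.
3. From the visible intercepts: it crosses the x-axis at the gridline x = 0; it crosses the y-axis at the gridline y = 0.
4. The integer polynomial consistent with all of this is the stated p.

x^2 - 2*y^2 - 2*z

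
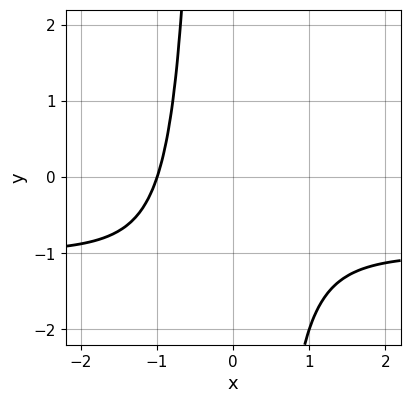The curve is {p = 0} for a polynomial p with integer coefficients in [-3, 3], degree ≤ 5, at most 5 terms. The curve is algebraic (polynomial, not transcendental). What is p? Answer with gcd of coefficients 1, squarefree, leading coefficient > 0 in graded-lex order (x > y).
deg p = 4.
From the axis intercepts and sections: it misses every integer gridline on the y-axis; one x-axis crossing is at x = -1.
Matching integer coefficients to the picture gives p.

x^3*y + x^3 + 1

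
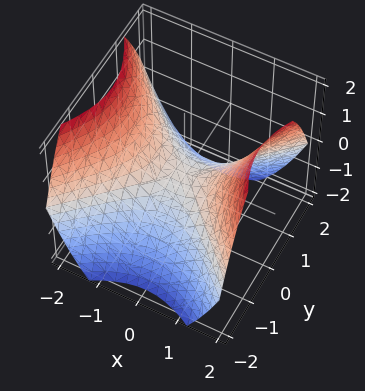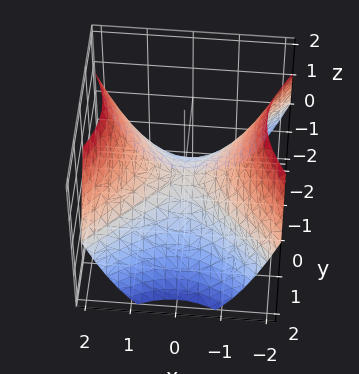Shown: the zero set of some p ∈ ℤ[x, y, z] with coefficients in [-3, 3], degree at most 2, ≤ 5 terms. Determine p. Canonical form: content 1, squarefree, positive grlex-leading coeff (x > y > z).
2*x^2 - 2*y^2 - 3*z

The degree is 2 — a saddle surface; a quadric.
Symmetries: mirror symmetry y ↦ −y ⇒ only even powers of y; the x ↦ −x reflection is a symmetry, so x appears only in even powers.
Against the integer gridlines: it meets the x-axis at x = 0 (among the integer gridlines); it meets the y-axis at y = 0 (among the integer gridlines); one z-axis crossing is at z = 0.
Solving for integer coefficients yields p as stated.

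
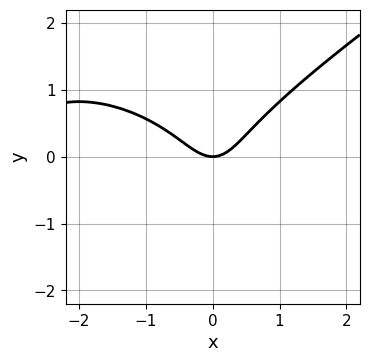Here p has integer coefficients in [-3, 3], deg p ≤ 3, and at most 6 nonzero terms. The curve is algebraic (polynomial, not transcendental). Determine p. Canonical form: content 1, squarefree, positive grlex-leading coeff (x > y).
x^3 - 3*y^3 + 3*x^2 - y^2 - 2*y

deg p = 3. The shape is more complex than any degree-2 curve.
Checking where it meets the axes: it crosses the x-axis at the gridline x = 0; one y-axis crossing is at y = 0.
Matching integer coefficients to the picture gives p.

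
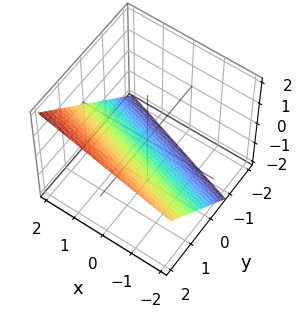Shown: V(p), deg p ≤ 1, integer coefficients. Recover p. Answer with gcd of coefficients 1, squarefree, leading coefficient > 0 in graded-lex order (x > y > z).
First, deg p = 1.
Next, against the integer gridlines: it crosses the x-axis at the gridline x = 2.
Finally, together with the visible shape, these determine p as stated.

x + 3*y - 3*z - 2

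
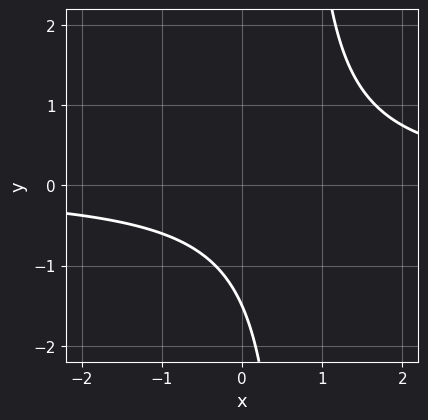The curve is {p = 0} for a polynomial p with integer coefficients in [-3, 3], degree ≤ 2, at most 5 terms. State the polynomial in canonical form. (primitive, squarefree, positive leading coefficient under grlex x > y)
First, deg p = 2.
Then, checking where it meets the axes: no x-intercept at any integer in the box.
Finally, these observations pin down the coefficients.

3*x*y - 2*y - 3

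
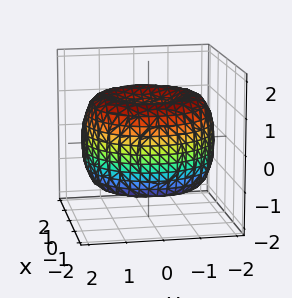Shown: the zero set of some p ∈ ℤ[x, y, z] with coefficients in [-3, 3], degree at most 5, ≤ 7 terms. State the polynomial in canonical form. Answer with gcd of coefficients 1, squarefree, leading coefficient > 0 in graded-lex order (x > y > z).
x^4 + 2*x^2*y^2 + y^4 - 3*x^2 - 3*y^2 + 2*z^2 - 1

deg p = 4. The shape is more complex than any degree-3 surface.
Symmetry: the surface is invariant under rotation about z: p = q(x² + y², z).
From the axis intercepts and sections: a circular section at z = 1 has radius between 0 and 1.
Together with the visible shape, these determine p as stated.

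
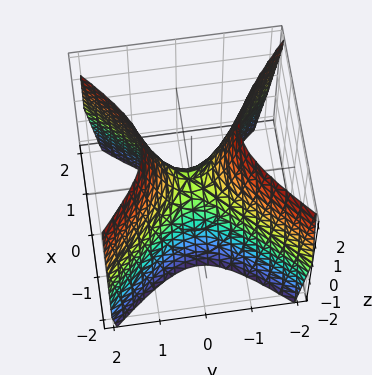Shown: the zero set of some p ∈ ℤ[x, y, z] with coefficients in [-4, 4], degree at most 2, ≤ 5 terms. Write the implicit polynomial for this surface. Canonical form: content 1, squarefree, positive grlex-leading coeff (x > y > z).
2*x^2 - 2*y^2 + z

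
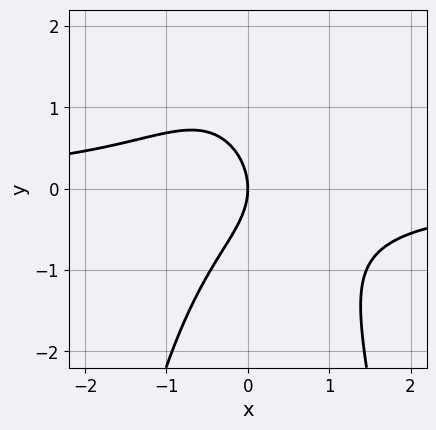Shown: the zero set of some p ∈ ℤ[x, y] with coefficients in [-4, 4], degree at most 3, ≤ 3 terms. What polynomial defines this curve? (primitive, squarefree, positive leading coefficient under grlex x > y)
First, deg p = 3. A generic line meets the curve in up to 3 points.
Next, against the integer gridlines: it crosses the y-axis at the gridline y = 0; it crosses the x-axis at the gridline x = 0.
Finally, matching integer coefficients to the picture gives p.

3*x^2*y + 2*y^2 + 3*x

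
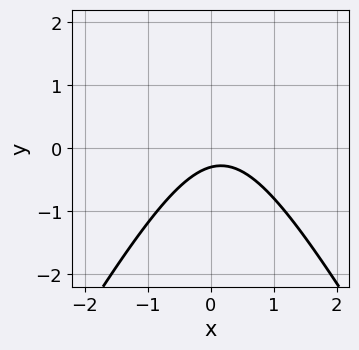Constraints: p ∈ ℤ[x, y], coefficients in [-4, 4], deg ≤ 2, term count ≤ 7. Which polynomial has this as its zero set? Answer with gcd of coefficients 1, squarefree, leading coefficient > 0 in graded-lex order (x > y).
First, the degree is 2 — the shape is more complex than any degree-1 curve.
Then, observable constraints: it misses every integer gridline on the x-axis.
Finally, the integer polynomial consistent with all of this is the stated p.

3*x^2 - y^2 - x + 3*y + 1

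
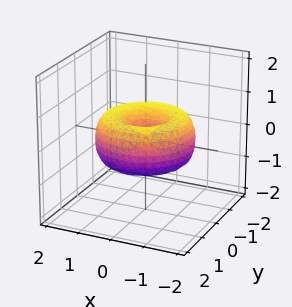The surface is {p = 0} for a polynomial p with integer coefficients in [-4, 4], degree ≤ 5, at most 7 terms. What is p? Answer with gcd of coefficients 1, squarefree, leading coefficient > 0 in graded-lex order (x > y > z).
x^4 + 2*x^2*y^2 + y^4 - 2*x^2 - 2*y^2 + 2*z^2

1. Degree: the shape is more complex than any degree-3 surface, so deg p = 4.
2. By symmetry, every cross-section ⟂ z is a circle, so x, y appear only via x² + y².
3. From the visible intercepts: it meets the z-axis at z = 0 (among the integer gridlines); one y-axis crossing is at y = 0; a circular section at z = 0 has radius between 1 and 2; it crosses the x-axis at the gridline x = 0.
4. Putting this together gives p.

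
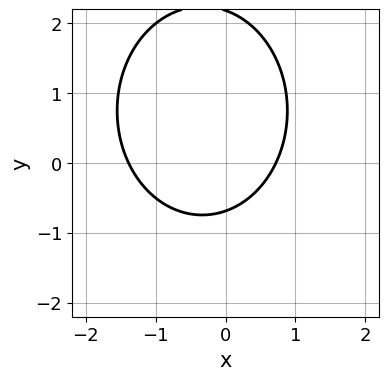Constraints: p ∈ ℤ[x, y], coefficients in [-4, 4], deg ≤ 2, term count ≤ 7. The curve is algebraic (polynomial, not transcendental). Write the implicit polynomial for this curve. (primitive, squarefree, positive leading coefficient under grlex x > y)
3*x^2 + 2*y^2 + 2*x - 3*y - 3

deg p = 2. No degree-1 curve has this shape.
Putting this together gives p.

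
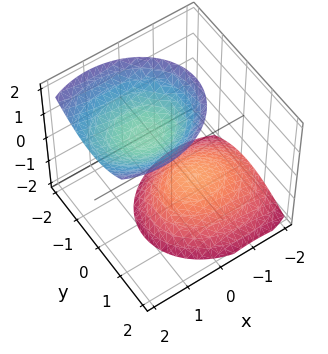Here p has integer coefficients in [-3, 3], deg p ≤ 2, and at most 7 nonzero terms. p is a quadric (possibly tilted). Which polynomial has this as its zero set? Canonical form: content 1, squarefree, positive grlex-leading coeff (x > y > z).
2*x^2 - 2*x*z + 3*y^2 + y*z - 2*z^2 + 3

1. There are 2 components.
2. The degree is 2 — no degree-1 surface has this shape.
3. Reading off the gridlines: it misses every integer gridline on the x-axis; it misses every integer gridline on the y-axis.
4. Assembling these constraints gives the stated polynomial.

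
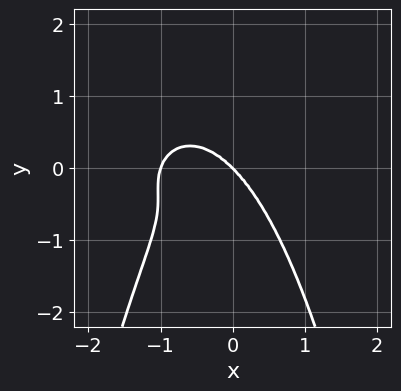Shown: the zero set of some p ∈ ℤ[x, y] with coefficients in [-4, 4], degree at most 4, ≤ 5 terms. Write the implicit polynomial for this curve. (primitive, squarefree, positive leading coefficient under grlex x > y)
3*x^4 - x^3*y + 3*x^2*y^2 + 3*x^3 + 3*y^3

First, deg p = 4.
Then, reading off the gridlines: one y-axis crossing is at y = 0; the x-axis gridline crossings are at x ∈ {-1, 0}.
Finally, solving for integer coefficients yields p as stated.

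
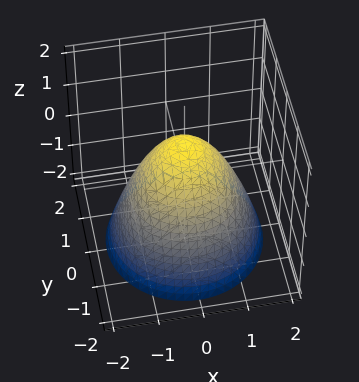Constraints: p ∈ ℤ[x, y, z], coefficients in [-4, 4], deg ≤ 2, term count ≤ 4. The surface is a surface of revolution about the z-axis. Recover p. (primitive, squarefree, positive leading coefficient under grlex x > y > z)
(a) The degree is 2 — a generic line meets the surface in up to 2 points.
(b) Symmetries: the z-axis is an axis of rotation, so x and y enter only as x² + y².
(c) From the visible intercepts: among the integer gridlines, it crosses the x-axis at x ∈ {-1, 1}; among the integer gridlines, it crosses the y-axis at y ∈ {-1, 1}; a circular section at z = -1 has radius between 1 and 2.
(d) These observations pin down the coefficients. Check: (0, 0, 1) on the z-axis lies on the surface, and p(0, 0, 1) = 0. ✓

x^2 + y^2 + z - 1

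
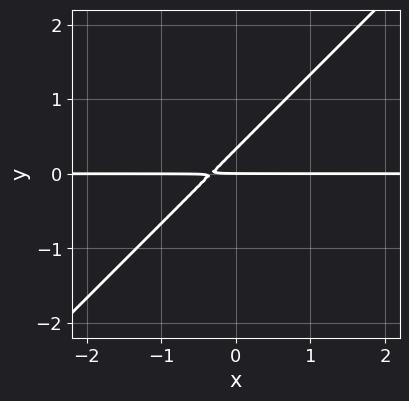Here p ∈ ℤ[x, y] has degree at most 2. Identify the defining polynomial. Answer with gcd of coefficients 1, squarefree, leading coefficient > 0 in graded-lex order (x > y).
3*x*y - 3*y^2 + y

Degree: a generic line meets the curve in up to 2 points, so deg p = 2.
From the axis intercepts and sections: the visible x-axis segment lies entirely on the curve; it crosses the y-axis at the gridline y = 0.
These observations pin down the coefficients.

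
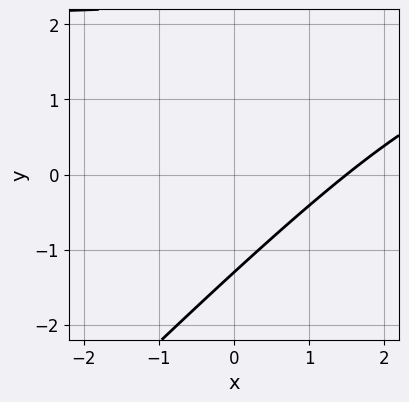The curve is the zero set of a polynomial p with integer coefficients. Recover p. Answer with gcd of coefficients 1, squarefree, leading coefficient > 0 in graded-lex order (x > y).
x*y - y^2 - 2*x + y + 3

(a) Degree: the shape is more complex than any degree-1 curve, so deg p = 2.
(b) Putting this together gives p.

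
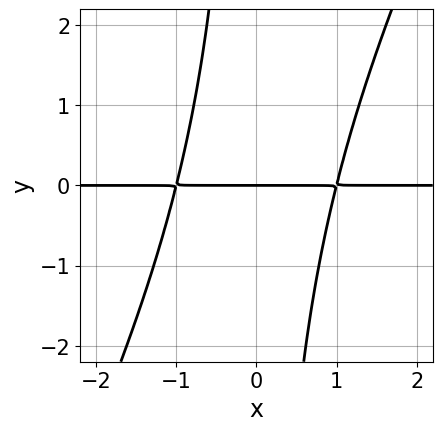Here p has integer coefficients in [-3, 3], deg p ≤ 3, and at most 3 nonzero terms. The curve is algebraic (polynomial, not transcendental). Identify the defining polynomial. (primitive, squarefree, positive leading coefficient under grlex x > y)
2*x^2*y - x*y^2 - 2*y

(a) Degree: no degree-2 curve has this shape, so deg p = 3.
(b) Checking where it meets the axes: it meets the y-axis at y = 0 (among the integer gridlines); the visible x-axis segment lies entirely on the curve.
(c) Solving for integer coefficients yields p as stated.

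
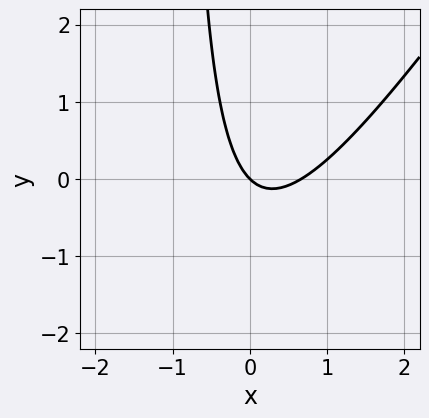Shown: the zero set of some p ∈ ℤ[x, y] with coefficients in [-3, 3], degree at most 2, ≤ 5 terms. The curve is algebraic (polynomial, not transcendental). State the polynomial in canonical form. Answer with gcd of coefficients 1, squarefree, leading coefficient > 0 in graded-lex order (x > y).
3*x^2 - 2*x*y - 2*x - 2*y

(a) The degree is 2 — a generic line meets the curve in up to 2 points.
(b) Against the integer gridlines: one x-axis crossing is at x = 0; it crosses the y-axis at the gridline y = 0.
(c) Putting this together gives p.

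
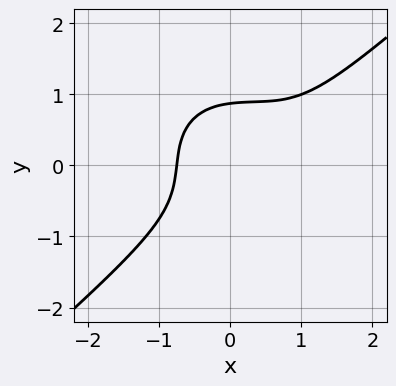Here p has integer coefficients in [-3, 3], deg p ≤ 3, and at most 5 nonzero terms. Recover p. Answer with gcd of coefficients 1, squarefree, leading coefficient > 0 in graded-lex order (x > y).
2*x^3 - 3*y^3 - 2*x^2 + x*y + 2

The degree is 3 — a generic line meets the curve in up to 3 points.
Solving for integer coefficients yields p as stated.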